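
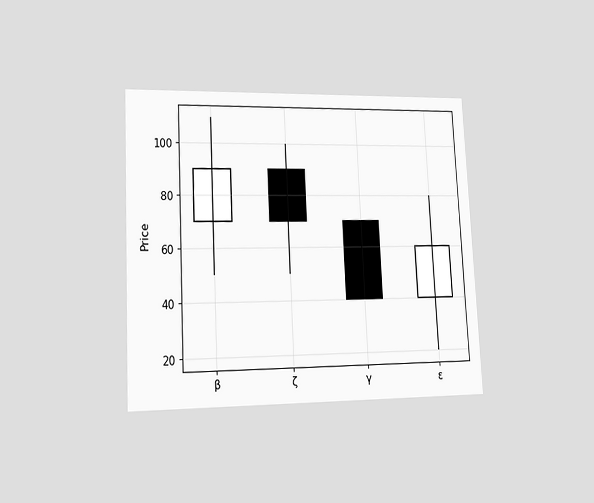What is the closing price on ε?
The chart is tilted about 3° counter-clockwise and viewed at a slight angle. The ε candle closes at 60.

60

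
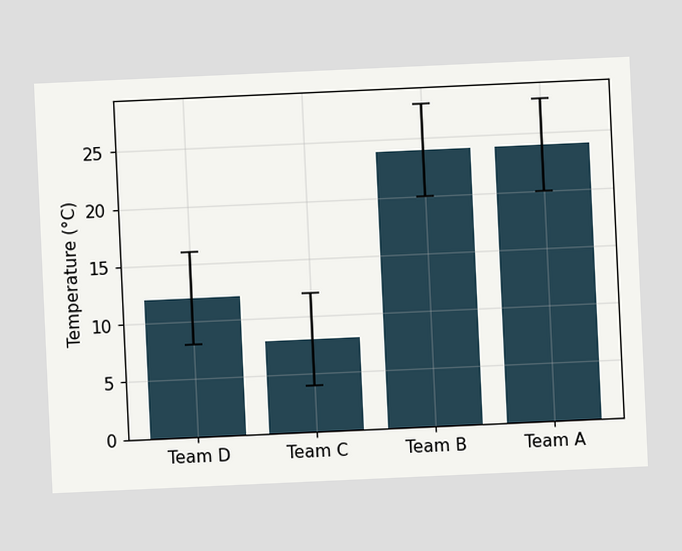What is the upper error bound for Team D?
16°C

The chart is tilted about 3° counter-clockwise. The Team D bar's upper whisker reaches 16°C.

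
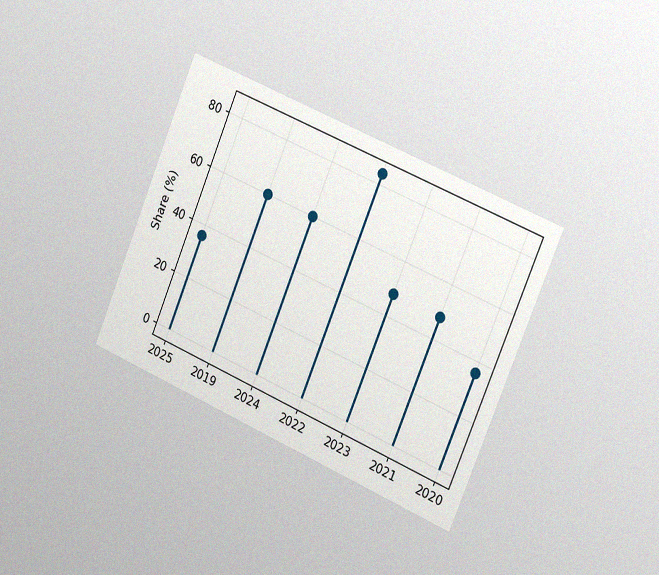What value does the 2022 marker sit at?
84%

The chart is tilted about 23° clockwise and viewed slightly from the right, with some photo noise. The 2022 marker sits at 84%.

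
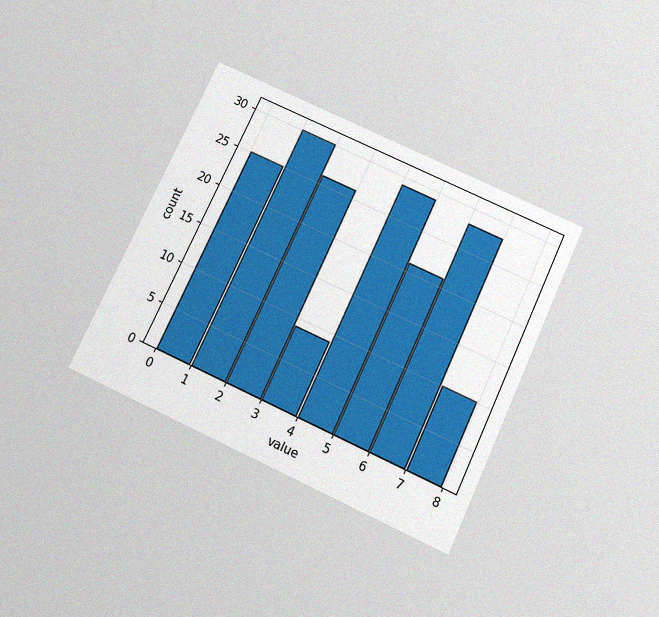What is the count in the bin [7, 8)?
10

The chart is tilted about 25° clockwise and viewed slightly from below, with some photo noise. The [7, 8) bin has height 10.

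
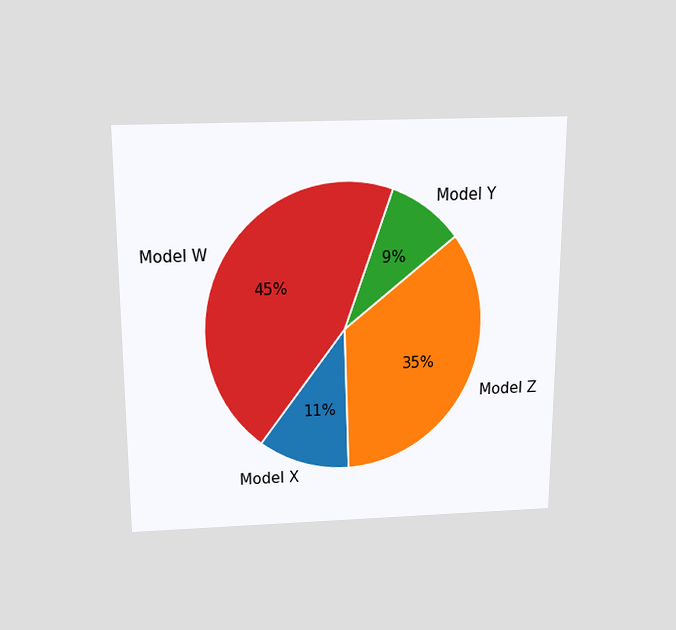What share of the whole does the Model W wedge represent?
45%

The chart is viewed slightly from above. The Model W slice takes up 45% of the pie.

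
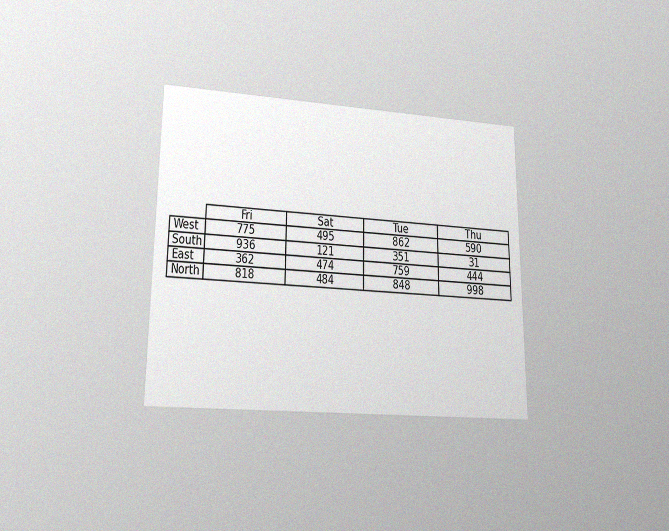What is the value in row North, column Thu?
998

The chart is viewed at a slight angle, with some photo noise. The (North, Thu) cell reads 998.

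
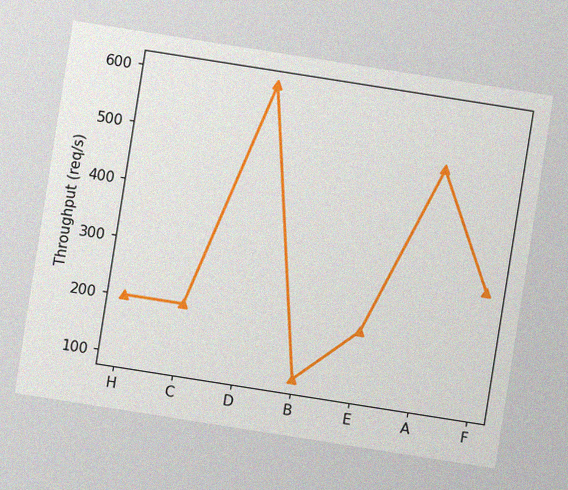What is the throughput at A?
500req/s

The chart is tilted about 9° clockwise, with some photo noise. At A, the line is at 500req/s.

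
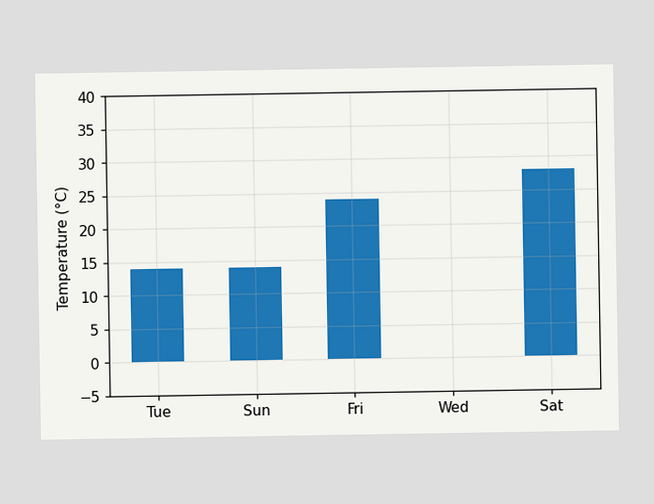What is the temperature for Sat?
28°C

Reading along the chart's y-axis, the Sat bar reaches 28°C.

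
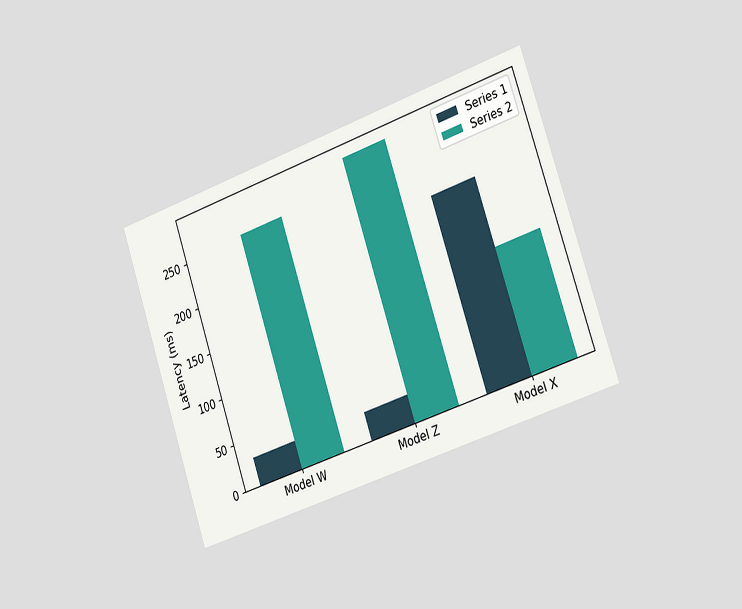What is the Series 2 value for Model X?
135ms

The chart is tilted about 19° counter-clockwise and viewed slightly from the right. The Series 2 bar at Model X reaches 135ms on the y-axis.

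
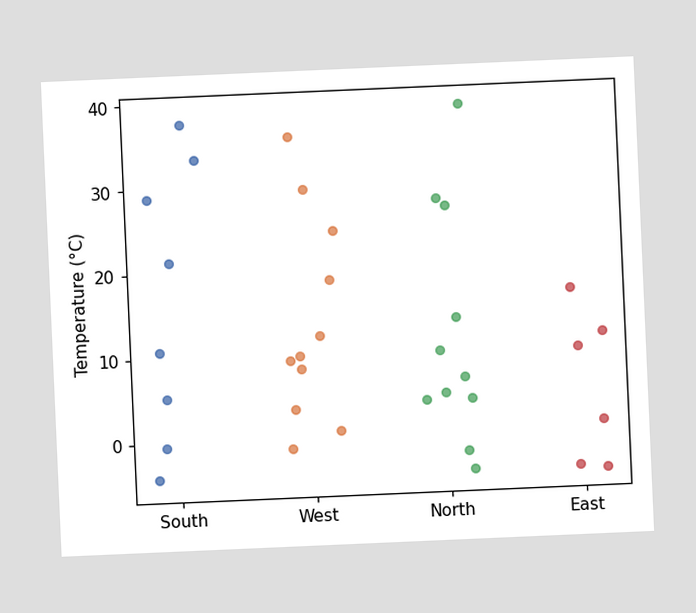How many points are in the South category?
8

The chart is tilted about 3° counter-clockwise. Counting the markers in the South column gives 8.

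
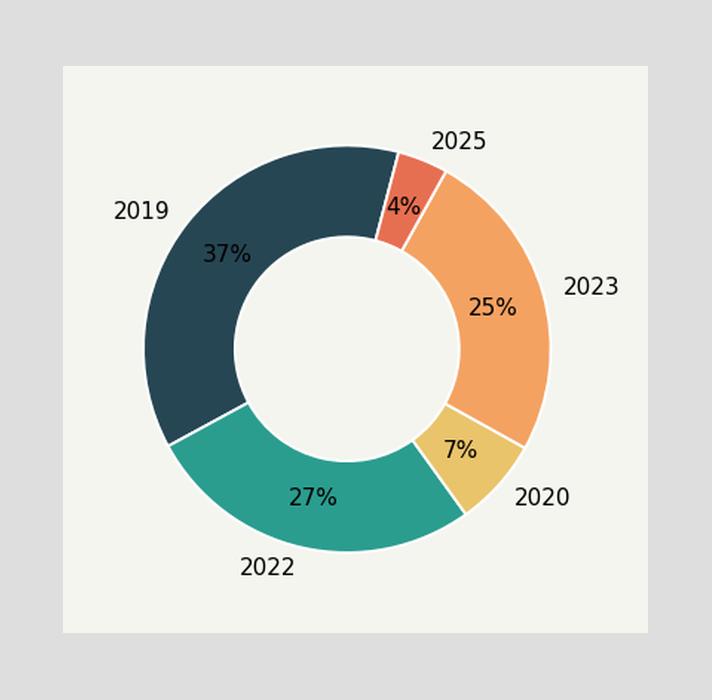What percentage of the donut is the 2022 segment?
27%

The 2022 segment takes up 27% of the ring.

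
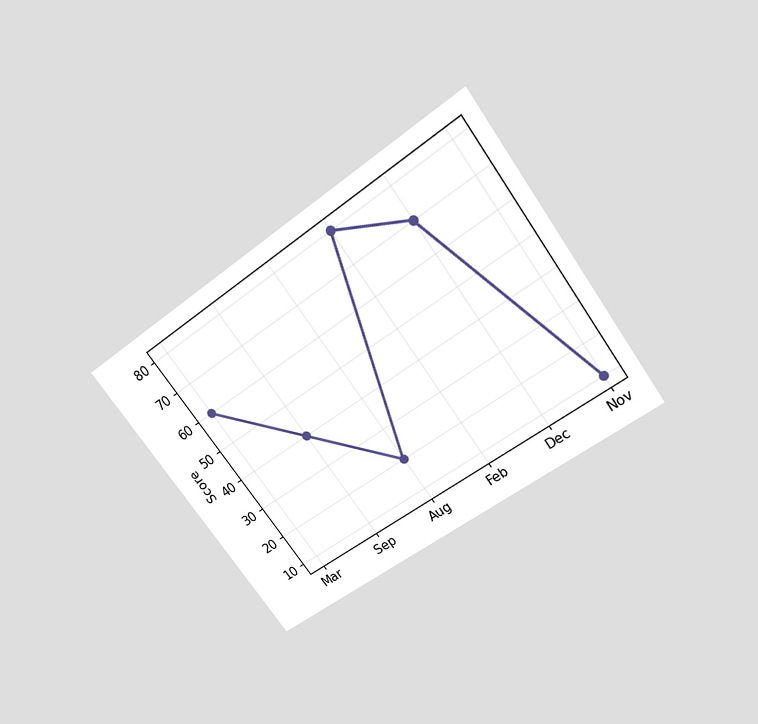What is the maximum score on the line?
80

The chart is tilted about 36° counter-clockwise and viewed slightly from above. The highest point is at Feb, and reading across to the y-axis gives 80.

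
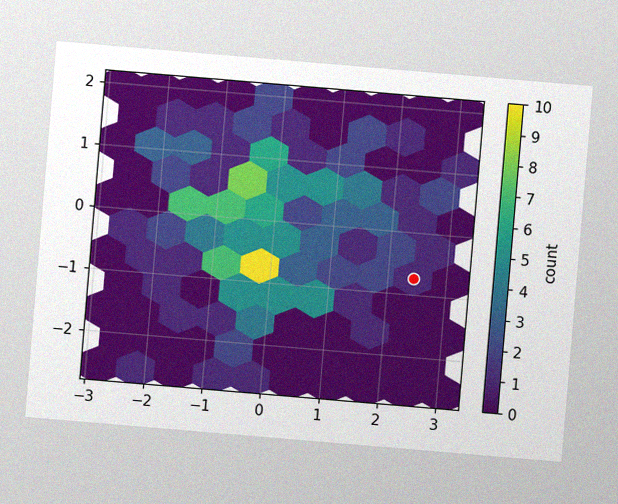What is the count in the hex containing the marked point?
1

The chart is tilted about 5° clockwise, with some photo noise. The marked hex reads 1 on the colorbar.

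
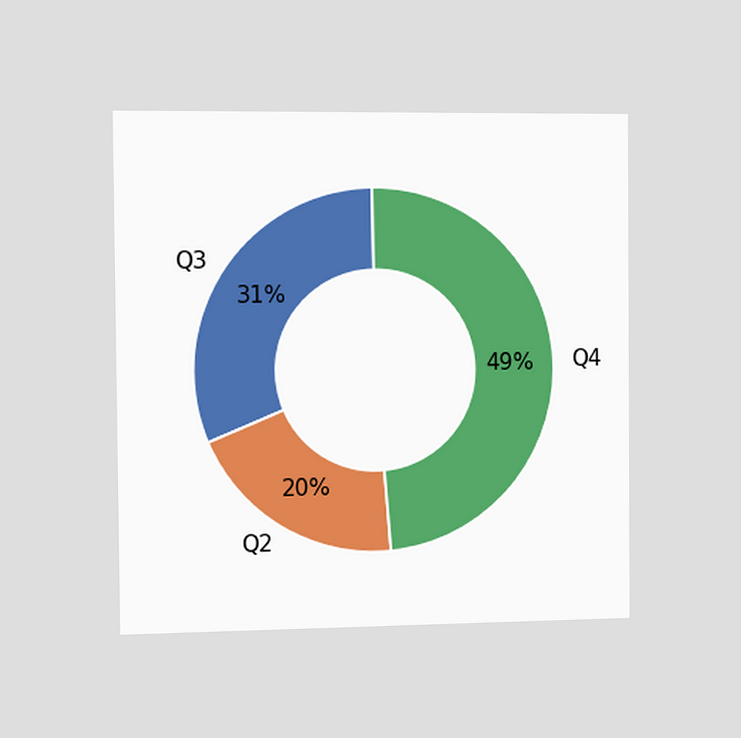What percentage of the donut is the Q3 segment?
The chart is viewed slightly from the left. The Q3 segment takes up 31% of the ring.

31%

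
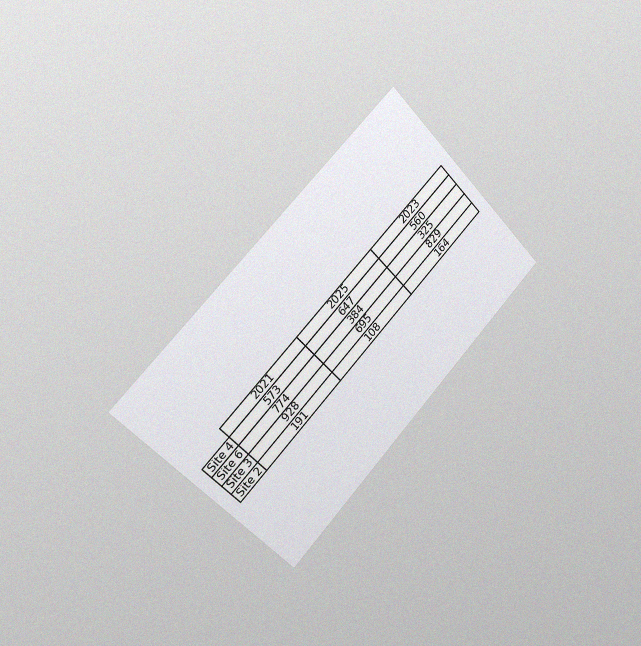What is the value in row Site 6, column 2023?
The chart is tilted about 45° counter-clockwise and viewed slightly from the left, with some photo noise. The (Site 6, 2023) cell reads 325.

325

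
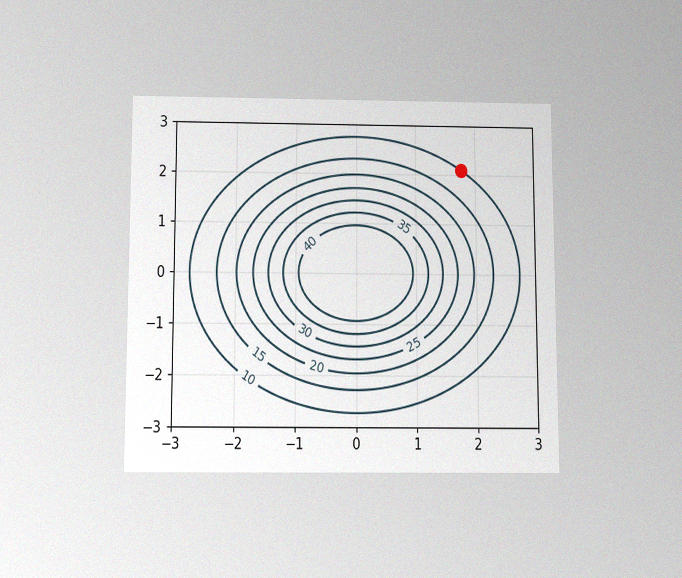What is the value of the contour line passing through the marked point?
The chart is viewed slightly from below, with some photo noise. The marked point sits on the contour labelled 10.

10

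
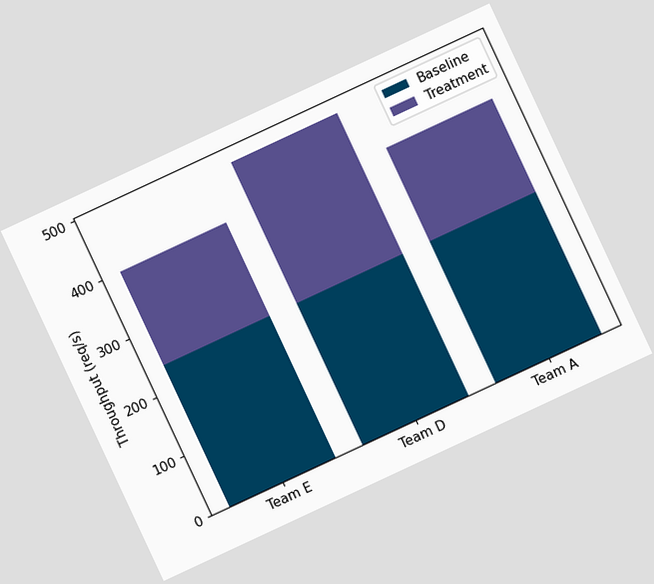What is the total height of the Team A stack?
400req/s

The chart is tilted about 25° counter-clockwise. The Team A stack's top reaches 400req/s on the y-axis.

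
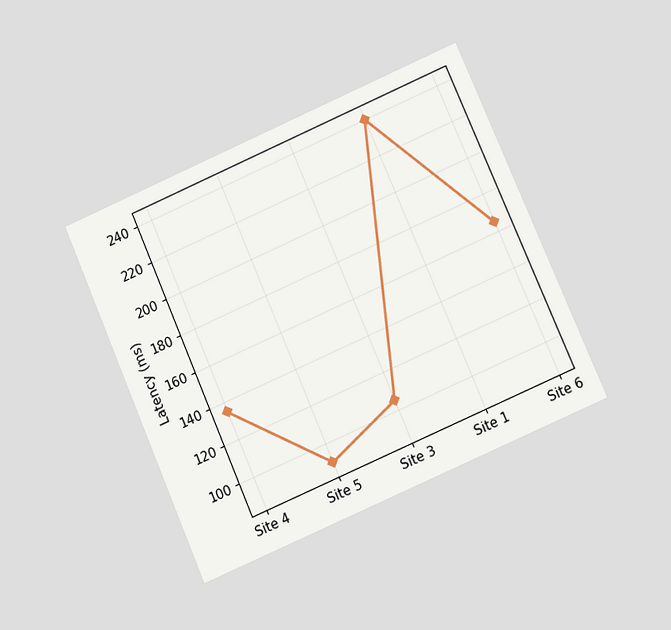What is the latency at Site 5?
The chart is tilted about 23° counter-clockwise and viewed at a slight angle. At Site 5, the line is at 90ms.

90ms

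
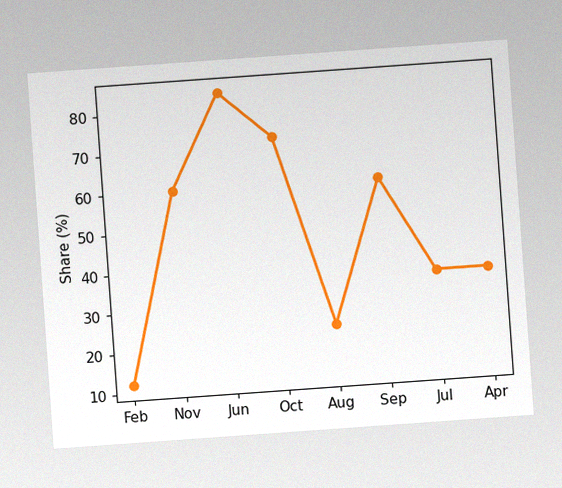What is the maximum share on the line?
The chart is tilted about 4° counter-clockwise, with some photo noise. The highest point is at Jun, and reading across to the y-axis gives 84%.

84%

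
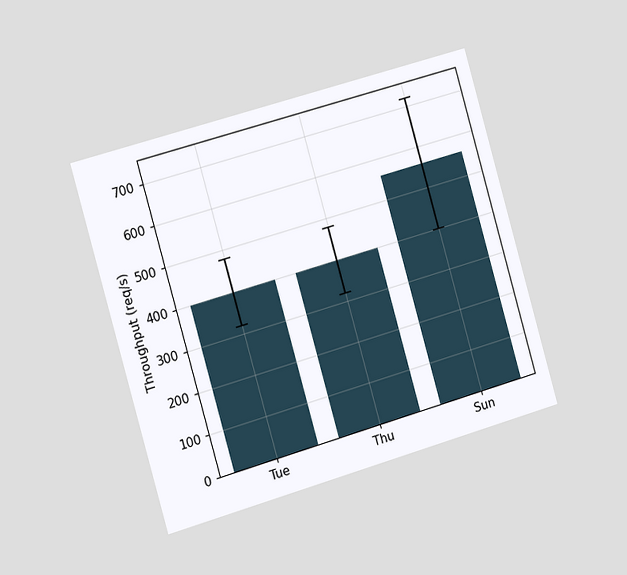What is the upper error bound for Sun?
The chart is tilted about 16° counter-clockwise and viewed slightly from the left. The Sun bar's upper whisker reaches 720req/s.

720req/s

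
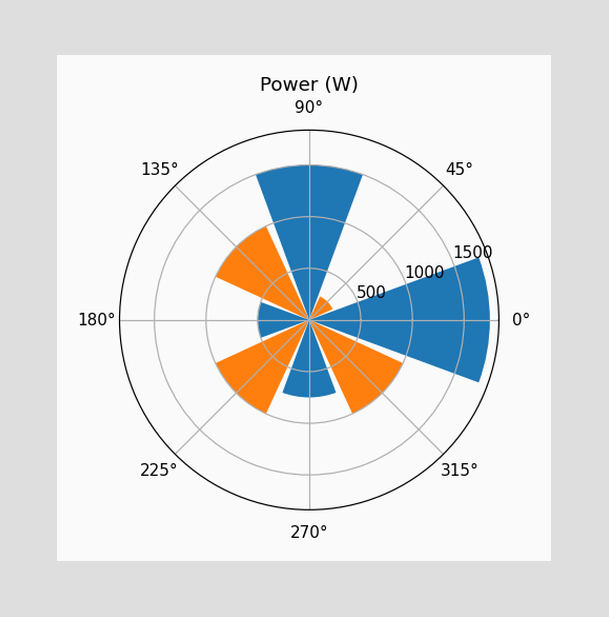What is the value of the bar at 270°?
The bar at 270° reaches 750W on the radial axis.

750W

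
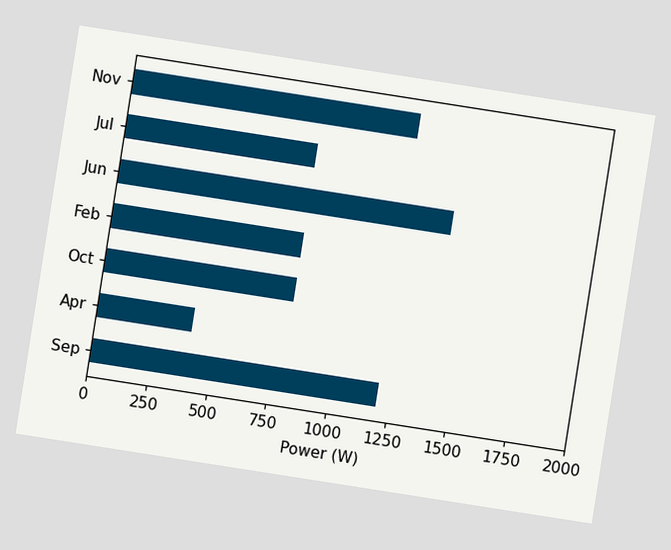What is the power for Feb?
The chart is tilted about 9° clockwise. Reading along the chart's x-axis, the Feb bar reaches 800W.

800W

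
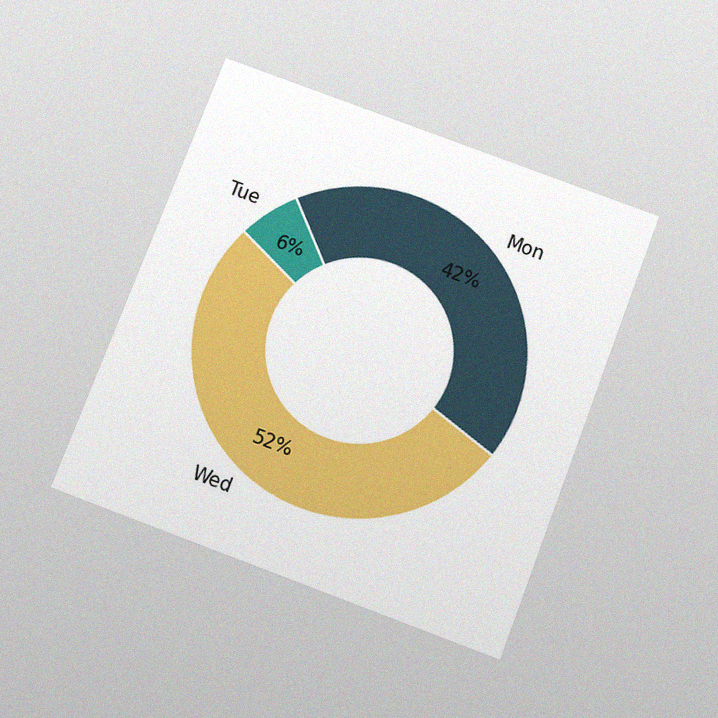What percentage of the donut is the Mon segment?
The chart is tilted about 21° clockwise and viewed slightly from below, with some photo noise. The Mon segment takes up 42% of the ring.

42%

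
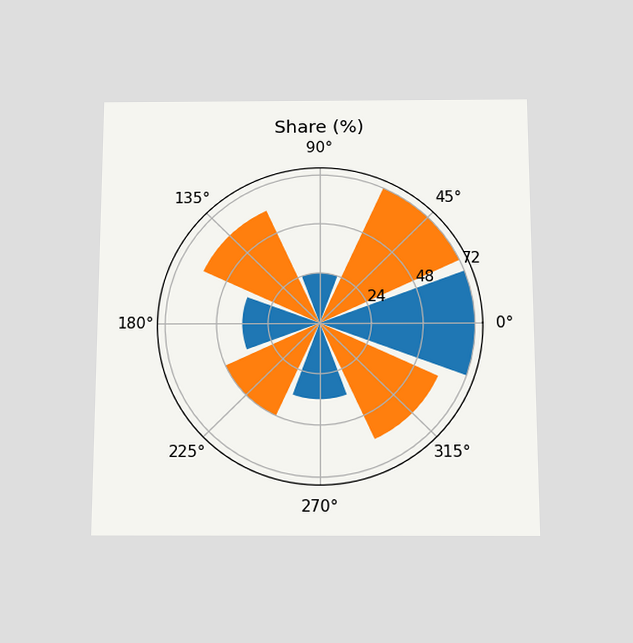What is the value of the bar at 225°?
48%

The chart is viewed slightly from below. The bar at 225° reaches 48% on the radial axis.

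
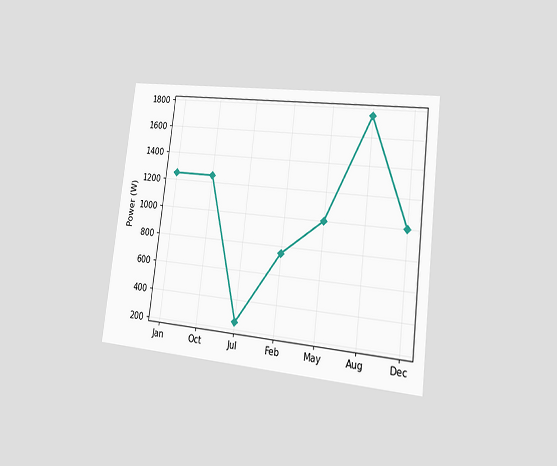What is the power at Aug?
The chart is tilted about 7° clockwise and viewed slightly from the right. At Aug, the line is at 1750W.

1750W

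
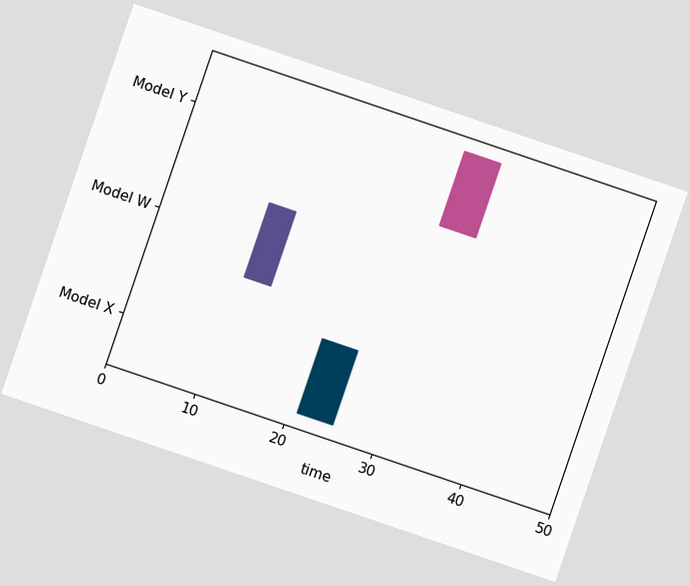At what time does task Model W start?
11

The chart is tilted about 19° clockwise. The Model W bar begins at t=11.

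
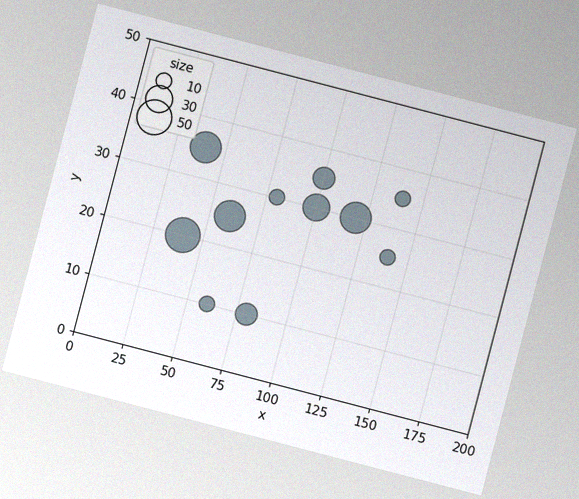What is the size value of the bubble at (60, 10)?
The chart is tilted about 15° clockwise, with some photo noise. Matching the bubble at (60, 10) against the size legend gives 10.

10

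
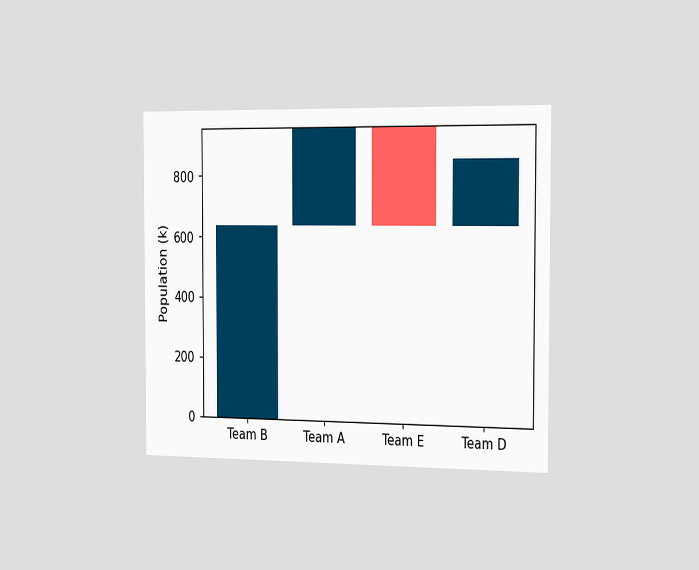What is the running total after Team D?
The chart is viewed slightly from the right. After Team D the running total reaches 848k.

848k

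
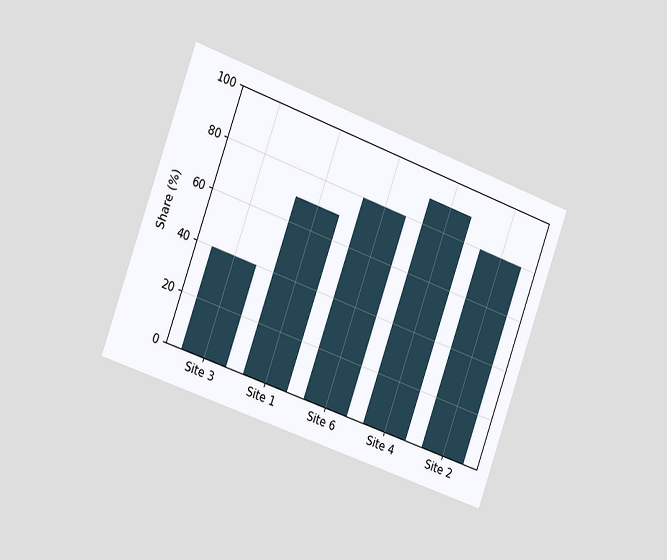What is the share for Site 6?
The chart is tilted about 20° clockwise and viewed slightly from the left. Reading along the chart's y-axis, the Site 6 bar reaches 80%.

80%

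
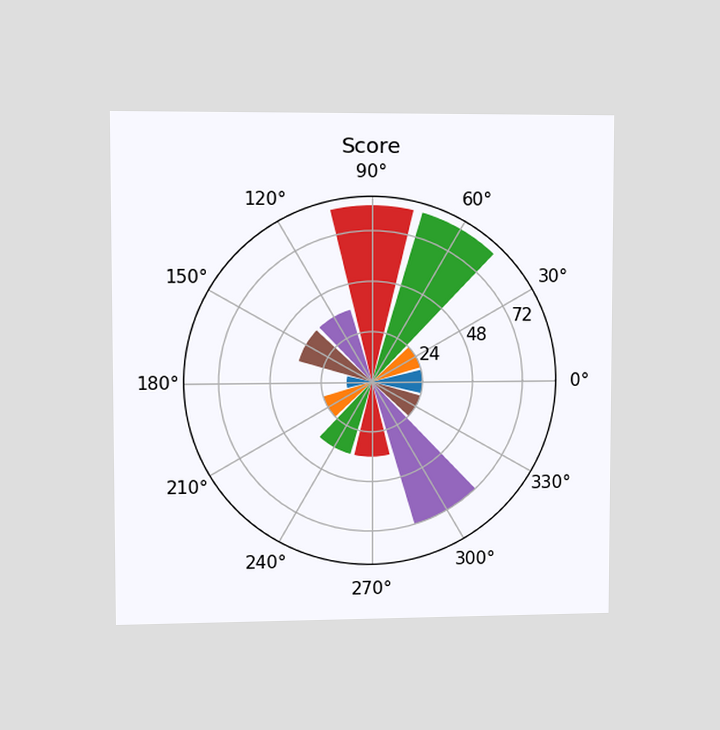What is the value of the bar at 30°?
24

The chart is viewed at a slight angle. The bar at 30° reaches 24 on the radial axis.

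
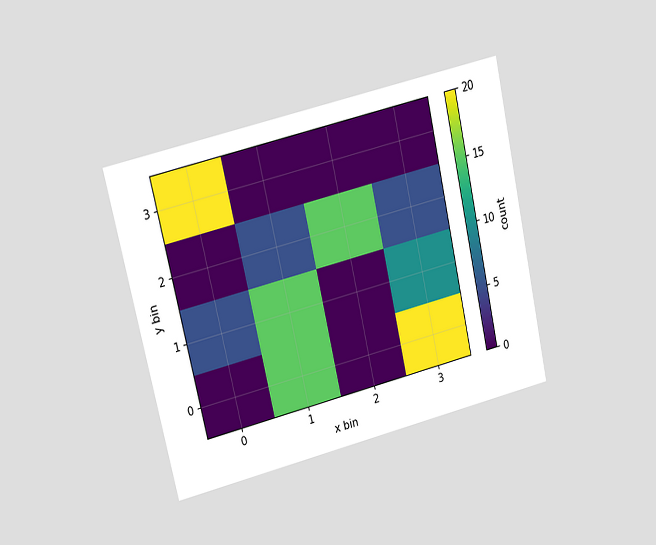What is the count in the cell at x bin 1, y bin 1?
The chart is tilted about 13° counter-clockwise and viewed at a slight angle. Matching the cell (1, 1) against the colorbar gives 15.

15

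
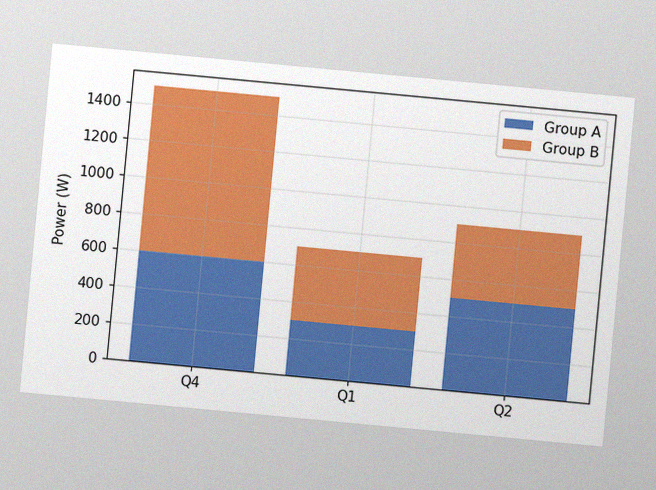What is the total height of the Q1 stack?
700W

The chart is tilted about 5° clockwise, with some photo noise. The Q1 stack's top reaches 700W on the y-axis.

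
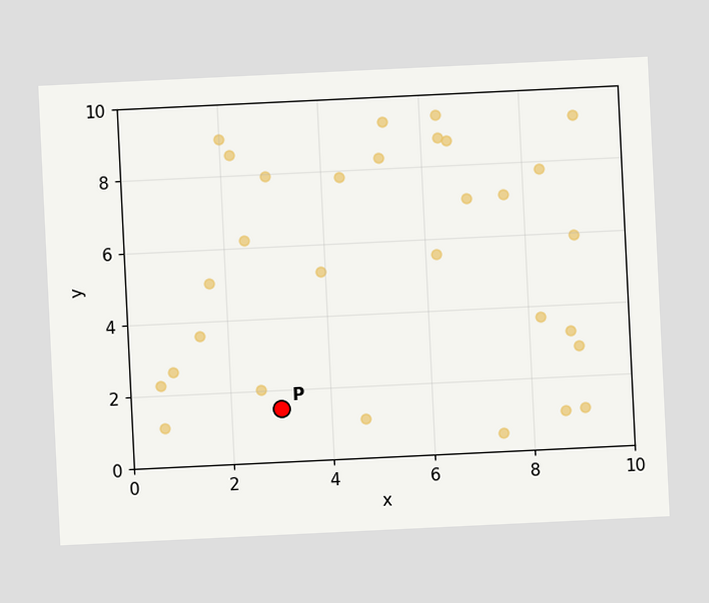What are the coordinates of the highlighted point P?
(3, 1.5)

The chart is tilted about 3° counter-clockwise. Following the gridlines from P to each axis, P sits at (3, 1.5).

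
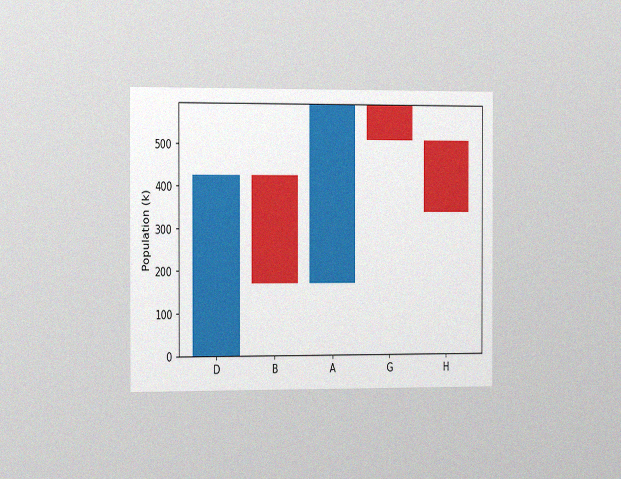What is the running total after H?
340k

The chart is viewed slightly from the left, with some photo noise. After H the running total reaches 340k.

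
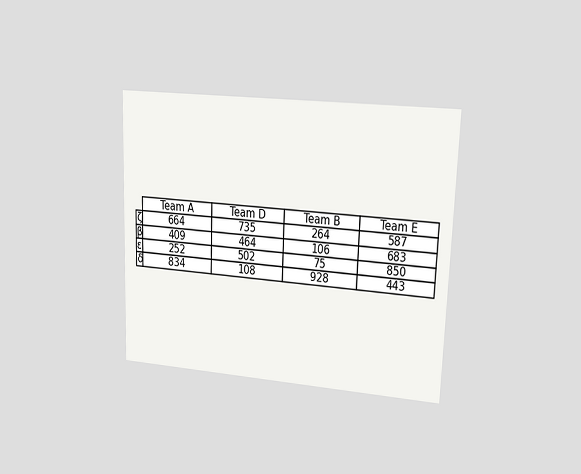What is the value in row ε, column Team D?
The chart is tilted about 2° clockwise and viewed at a slight angle. The (ε, Team D) cell reads 502.

502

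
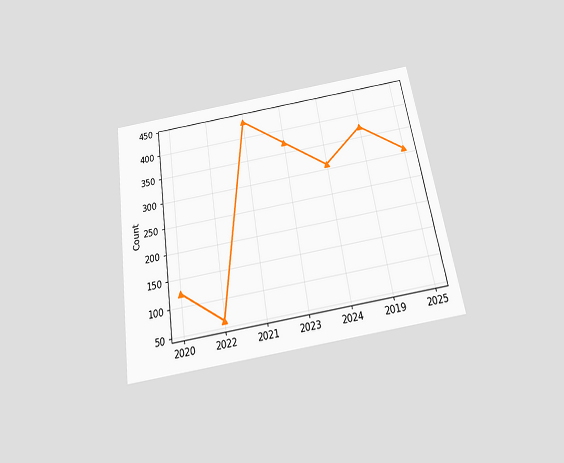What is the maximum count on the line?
434

The chart is tilted about 9° counter-clockwise and viewed slightly from below. The highest point is at 2021, and reading across to the y-axis gives 434.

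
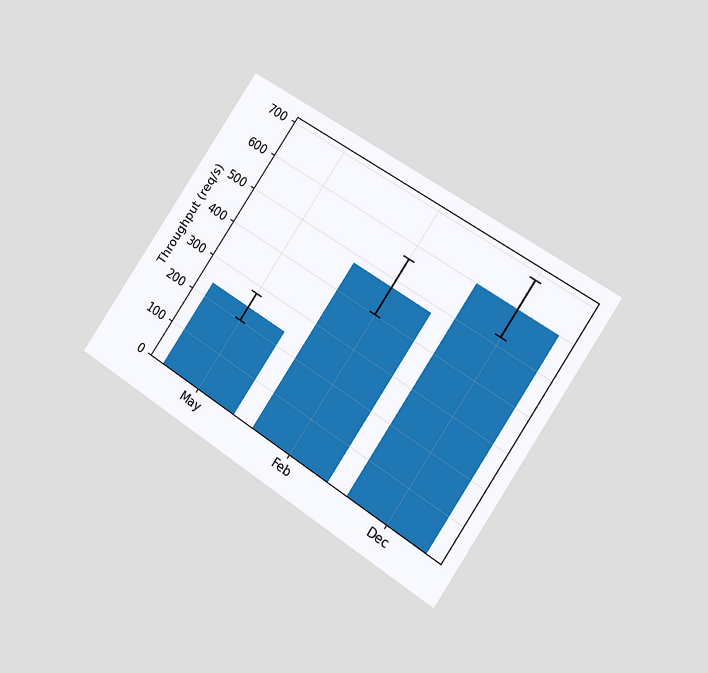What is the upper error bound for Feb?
The chart is tilted about 34° clockwise and viewed slightly from the right. The Feb bar's upper whisker reaches 560req/s.

560req/s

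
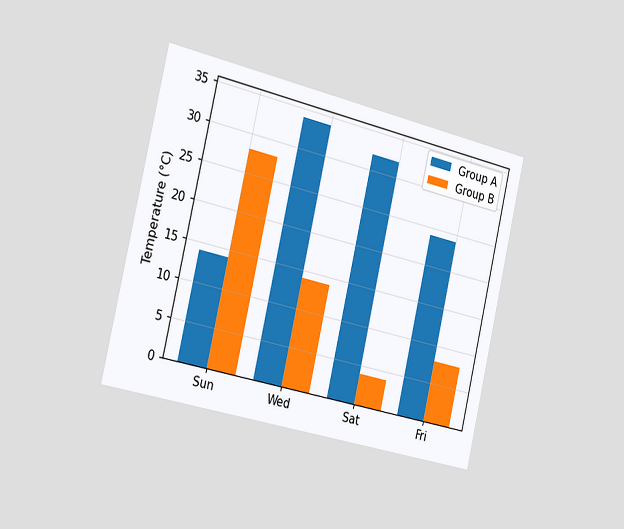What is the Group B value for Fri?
8°C

The chart is tilted about 13° clockwise and viewed slightly from the left. The Group B bar at Fri reaches 8°C on the y-axis.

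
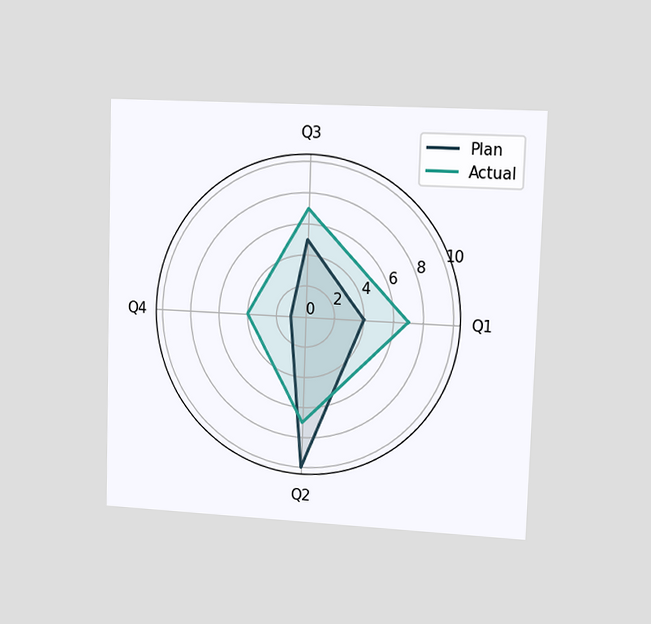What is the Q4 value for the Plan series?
1

The chart is viewed slightly from the right. On the Q4 axis, Plan reaches 1.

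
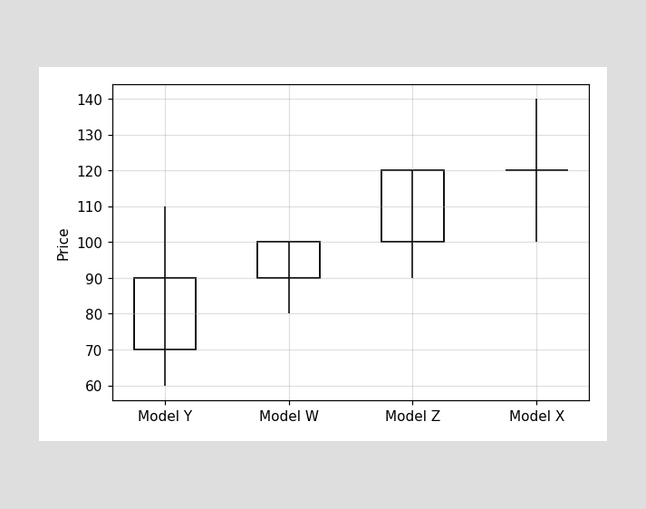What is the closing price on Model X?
The Model X candle closes at 120.

120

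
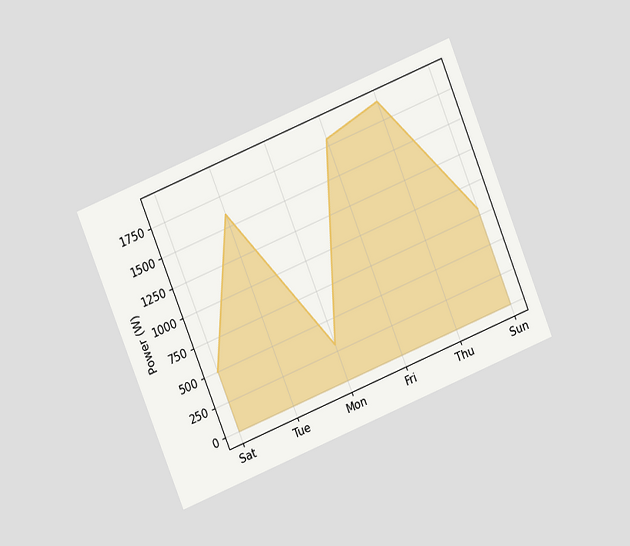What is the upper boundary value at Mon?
300W

The chart is tilted about 22° counter-clockwise and viewed at a slight angle. At Mon the upper boundary is at 300W.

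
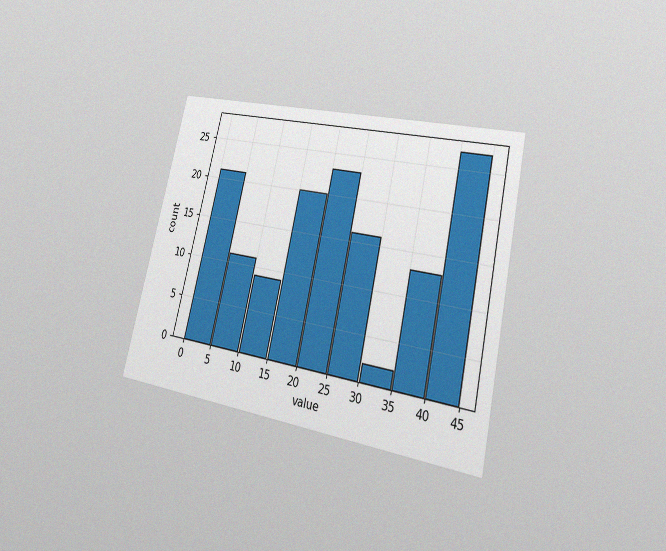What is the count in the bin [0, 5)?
21

The chart is tilted about 13° clockwise and viewed at a slight angle, with some photo noise. The [0, 5) bin has height 21.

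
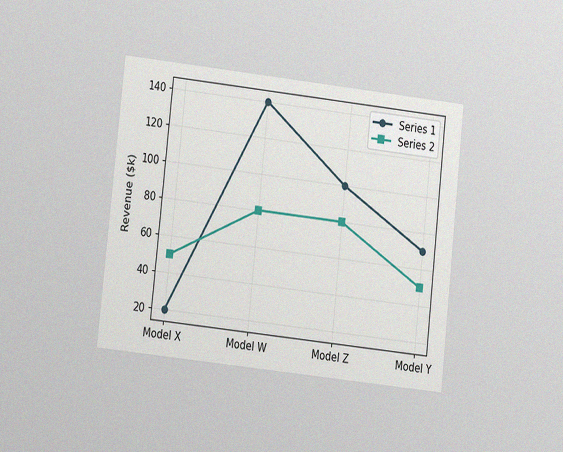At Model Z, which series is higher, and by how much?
The chart is tilted about 6° clockwise and viewed at a slight angle, with some photo noise. At Model Z, Series 1 sits above the other line by $20k.

Series 1, by $20k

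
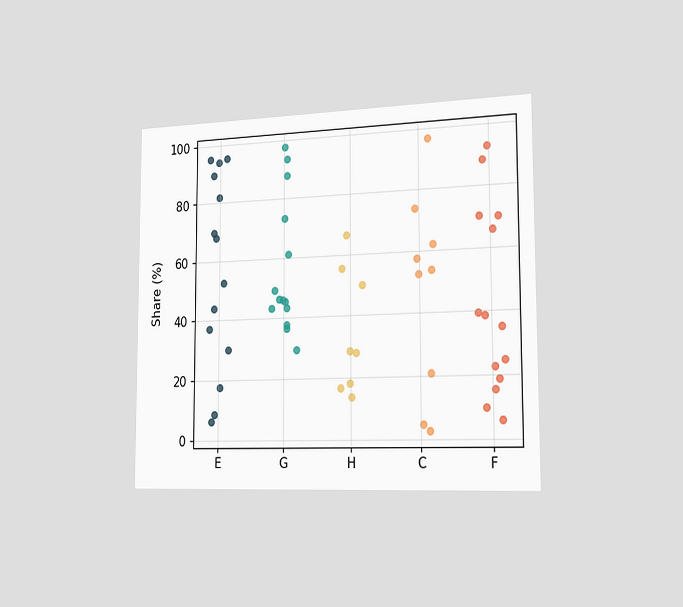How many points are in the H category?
The chart is viewed slightly from the right. Counting the markers in the H column gives 8.

8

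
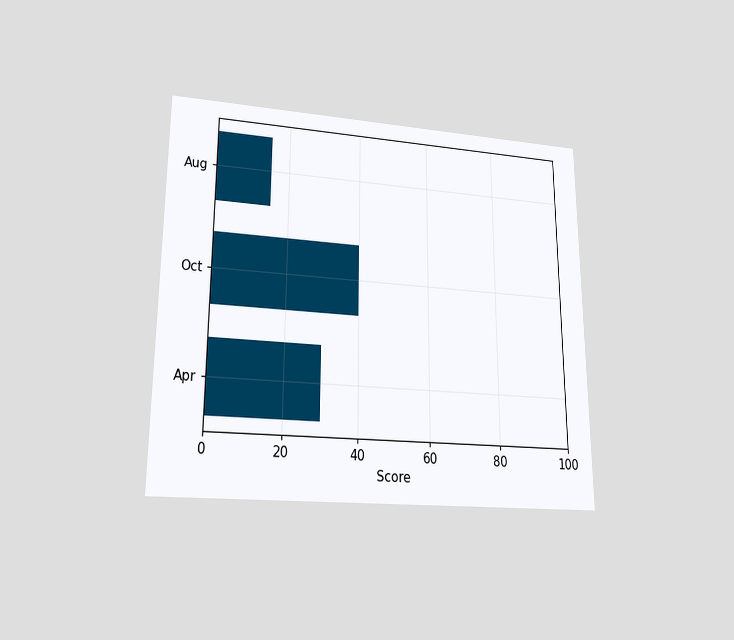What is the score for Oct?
40

The chart is viewed at a slight angle. Reading along the chart's x-axis, the Oct bar reaches 40.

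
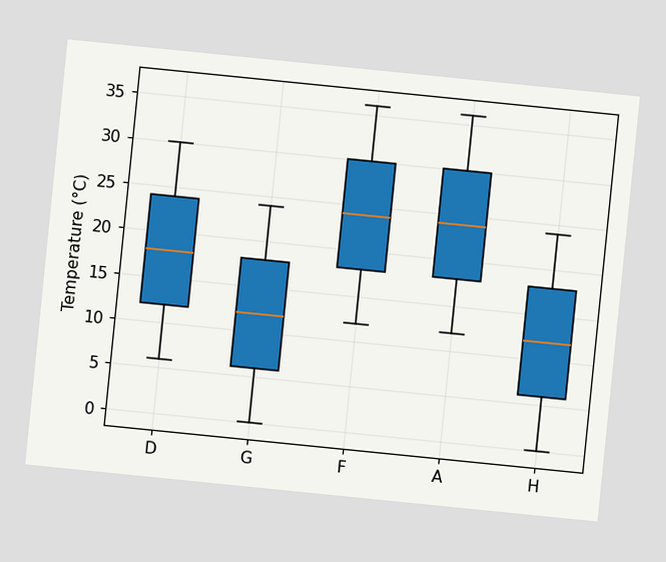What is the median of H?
The chart is tilted about 6° clockwise. The median line in the H box sits at 12°C.

12°C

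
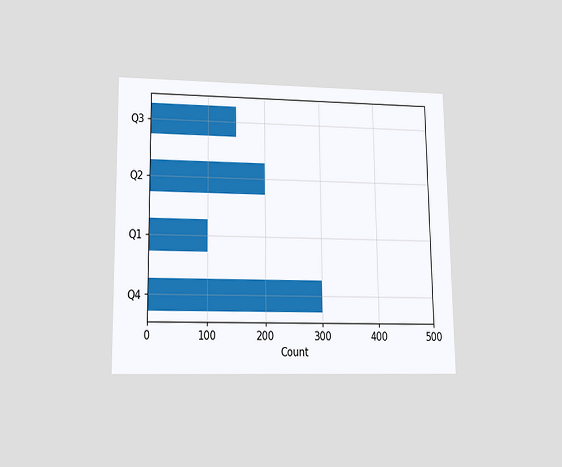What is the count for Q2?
The chart is viewed slightly from below. Reading along the chart's x-axis, the Q2 bar reaches 200.

200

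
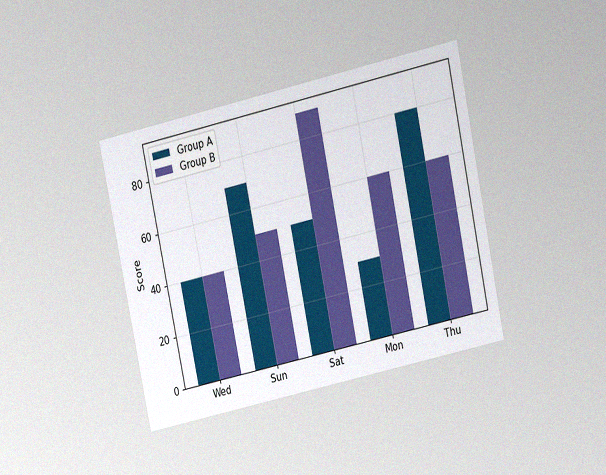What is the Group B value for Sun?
50

The chart is tilted about 12° counter-clockwise and viewed at a slight angle, with some photo noise. The Group B bar at Sun reaches 50 on the y-axis.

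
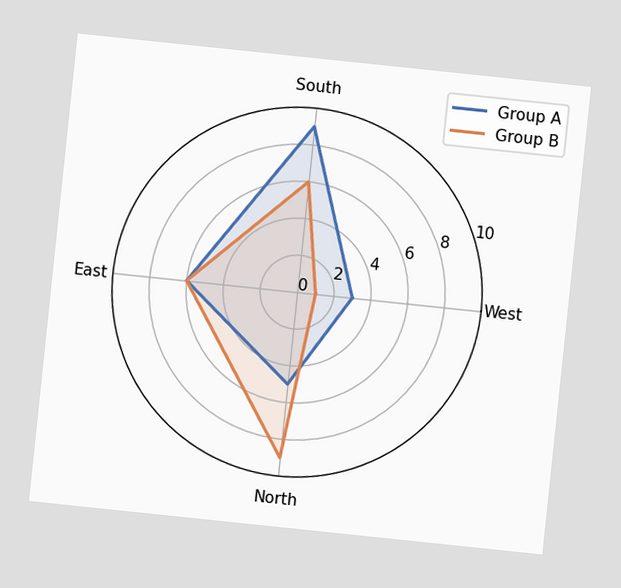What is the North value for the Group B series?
The chart is tilted about 6° clockwise. On the North axis, Group B reaches 9.

9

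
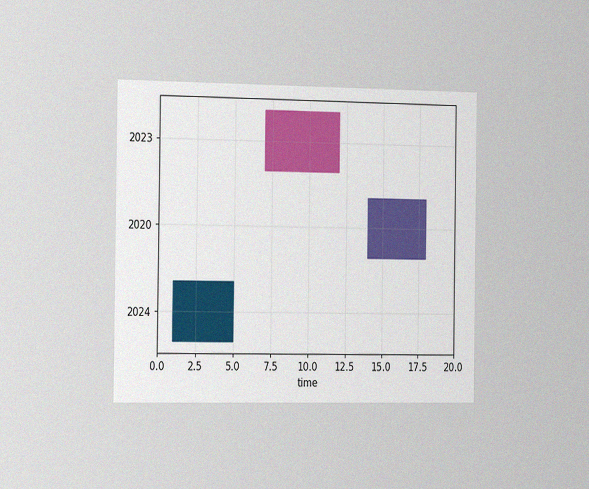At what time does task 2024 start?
1

The chart is viewed slightly from the left, with some photo noise. The 2024 bar begins at t=1.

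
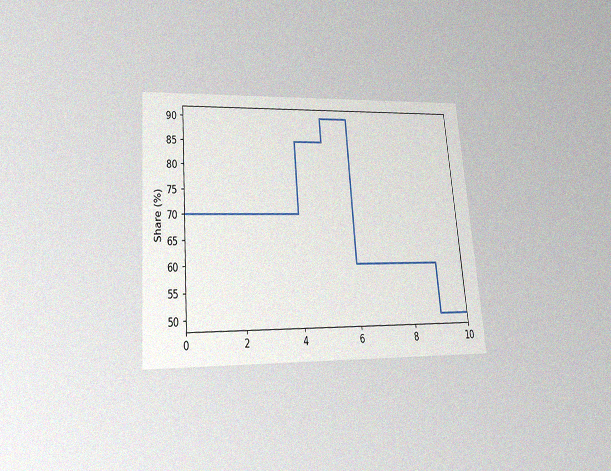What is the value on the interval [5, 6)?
90%

The chart is tilted about 5° counter-clockwise and viewed slightly from below, with some photo noise. On [5, 6) the step sits at 90%.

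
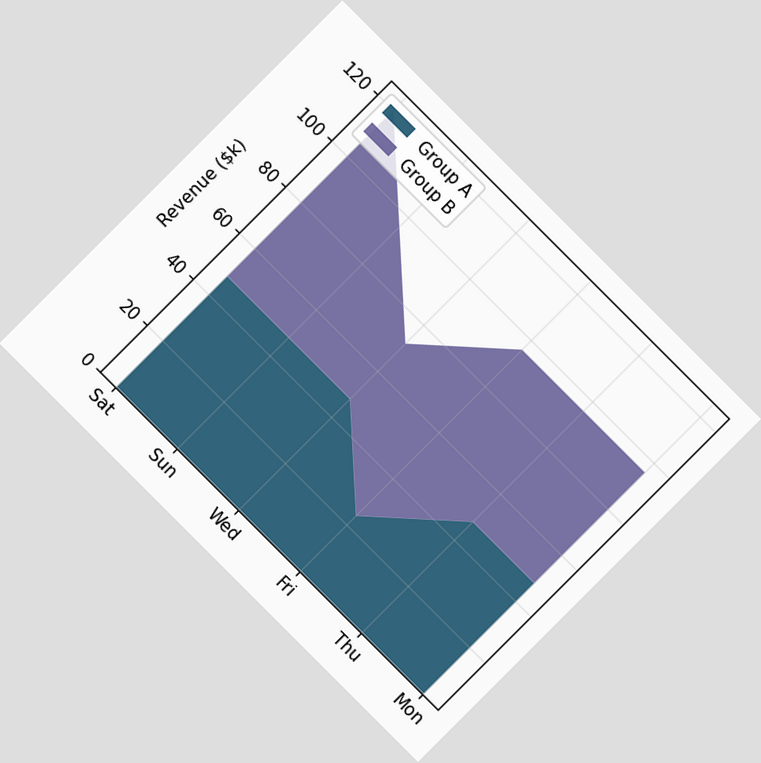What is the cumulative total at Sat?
The chart is tilted about 45° clockwise. The stacked total at Sat reaches $120k.

$120k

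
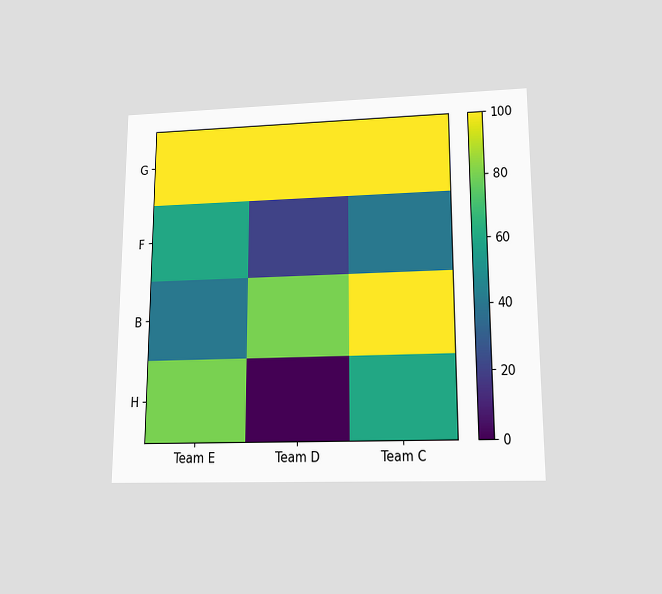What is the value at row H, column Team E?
80

The chart is viewed slightly from below. Matching cell (H, Team E) against the colorbar gives 80.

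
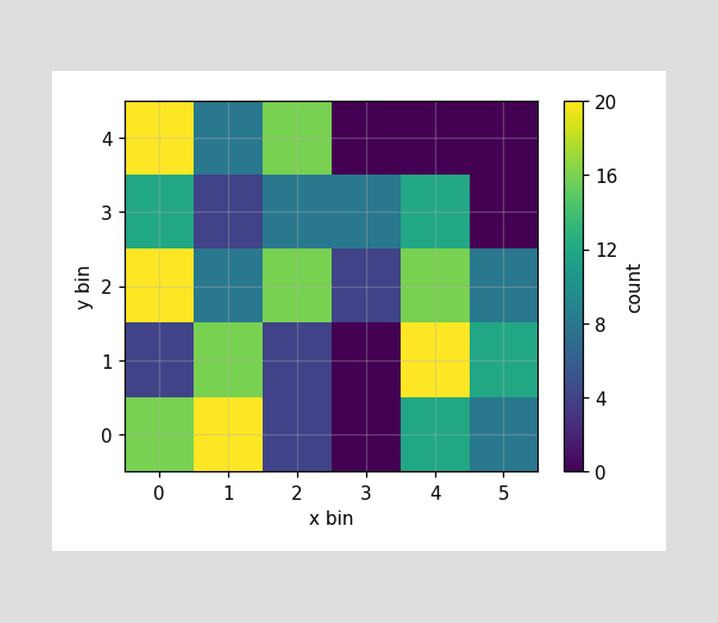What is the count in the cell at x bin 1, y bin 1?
16

Matching the cell (1, 1) against the colorbar gives 16.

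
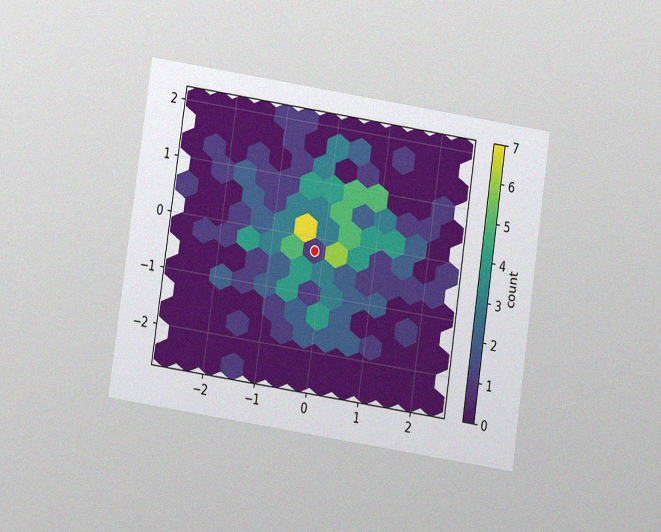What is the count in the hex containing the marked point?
1

The chart is tilted about 8° clockwise and viewed at a slight angle, with some photo noise. The marked hex reads 1 on the colorbar.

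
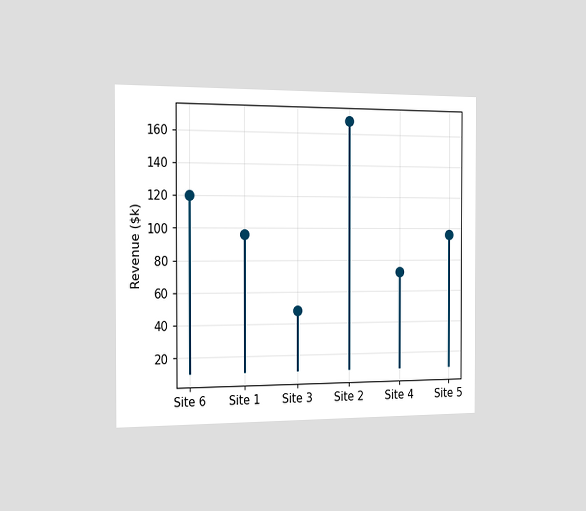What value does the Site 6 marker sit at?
$120k

The chart is viewed slightly from the left. The Site 6 marker sits at $120k.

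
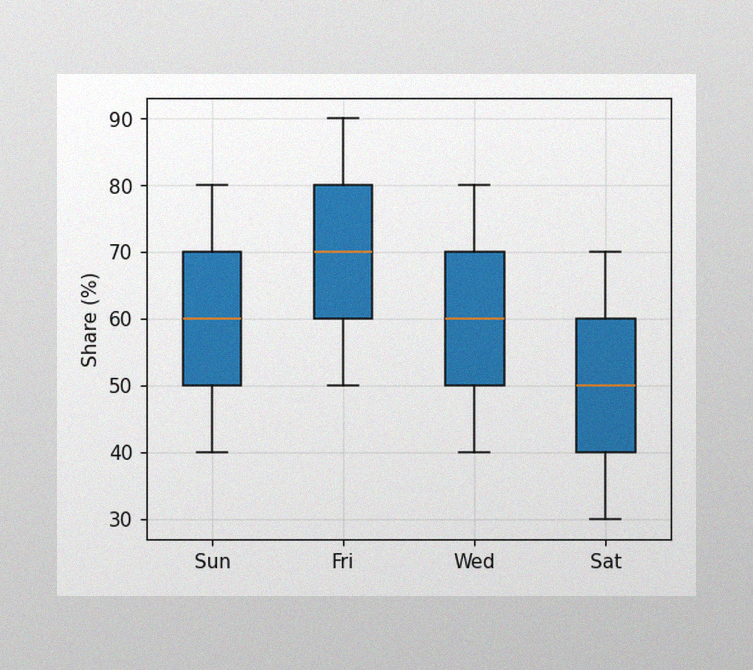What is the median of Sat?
50%

The image has some photo noise and uneven lighting. The median line in the Sat box sits at 50%.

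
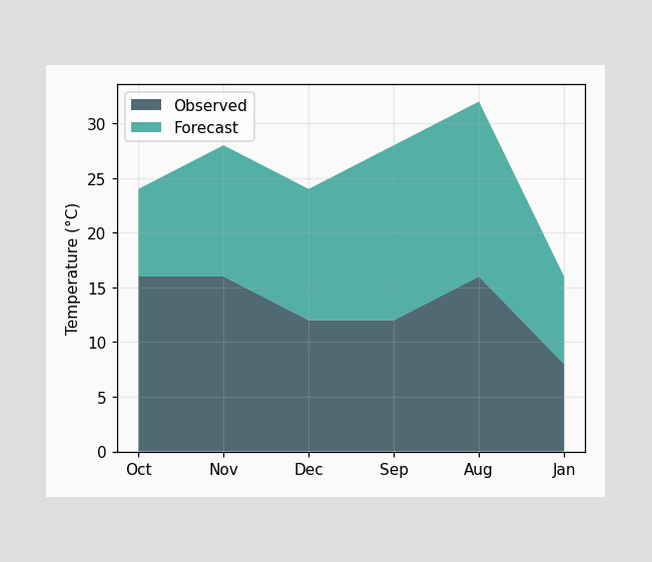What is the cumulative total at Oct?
The stacked total at Oct reaches 24°C.

24°C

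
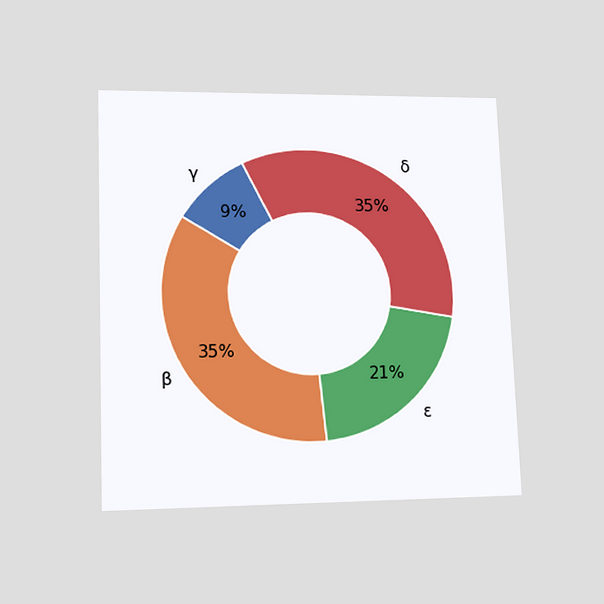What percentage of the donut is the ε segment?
The chart is tilted about 2° counter-clockwise and viewed at a slight angle. The ε segment takes up 21% of the ring.

21%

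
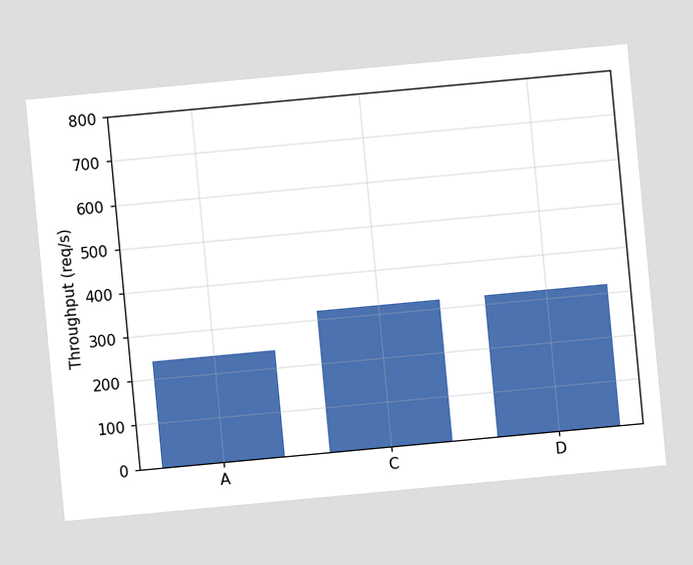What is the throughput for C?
320req/s

The chart is tilted about 5° counter-clockwise. Reading along the chart's y-axis, the C bar reaches 320req/s.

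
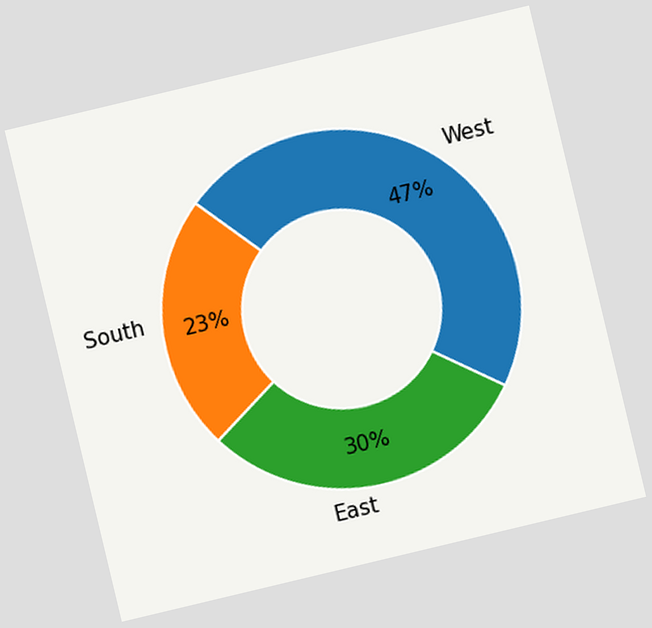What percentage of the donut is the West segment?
47%

The chart is tilted about 13° counter-clockwise. The West segment takes up 47% of the ring.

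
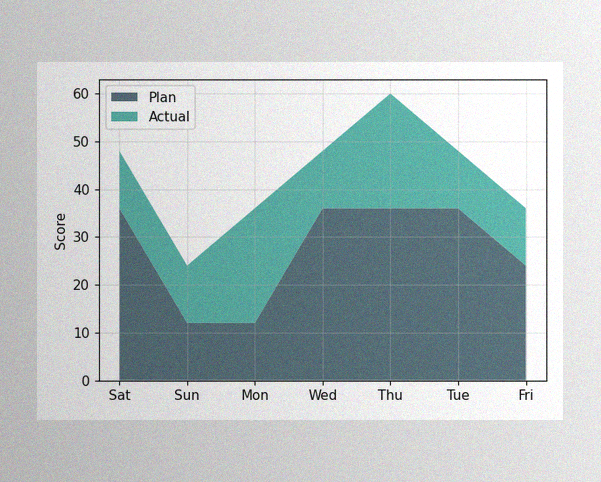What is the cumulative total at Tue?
48

The image has some photo noise and uneven lighting. The stacked total at Tue reaches 48.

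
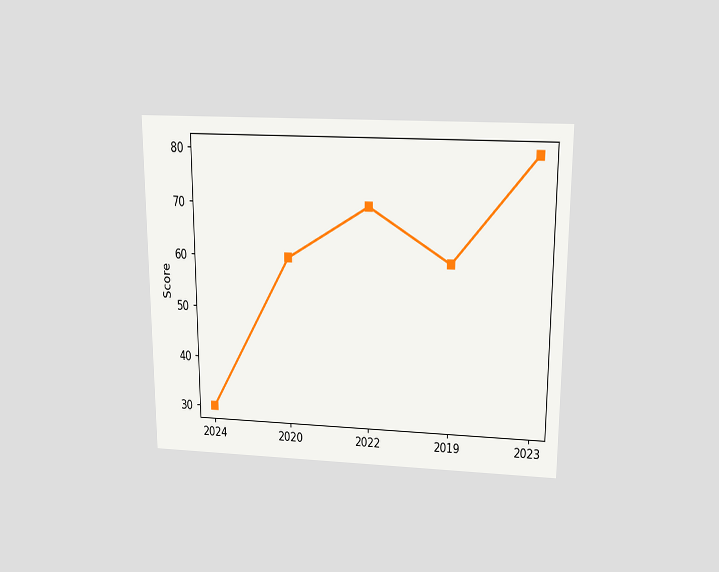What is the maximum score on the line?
80

The chart is viewed slightly from above. The highest point is at 2023, and reading across to the y-axis gives 80.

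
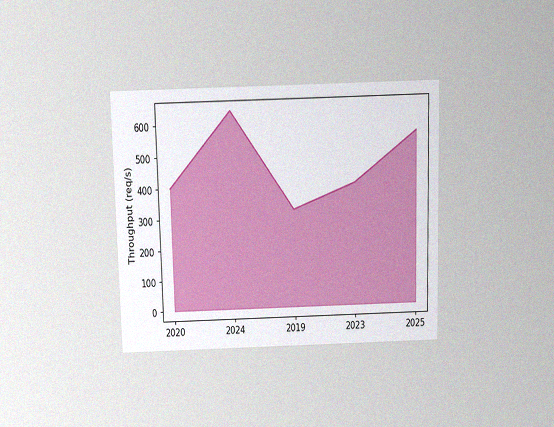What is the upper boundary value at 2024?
The chart is viewed slightly from above, with some photo noise. At 2024 the upper boundary is at 640req/s.

640req/s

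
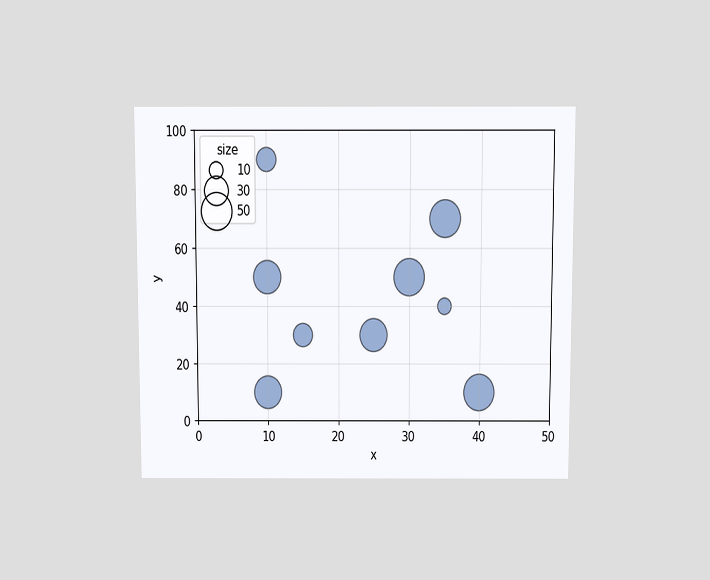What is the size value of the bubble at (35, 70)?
The chart is viewed slightly from above. Matching the bubble at (35, 70) against the size legend gives 50.

50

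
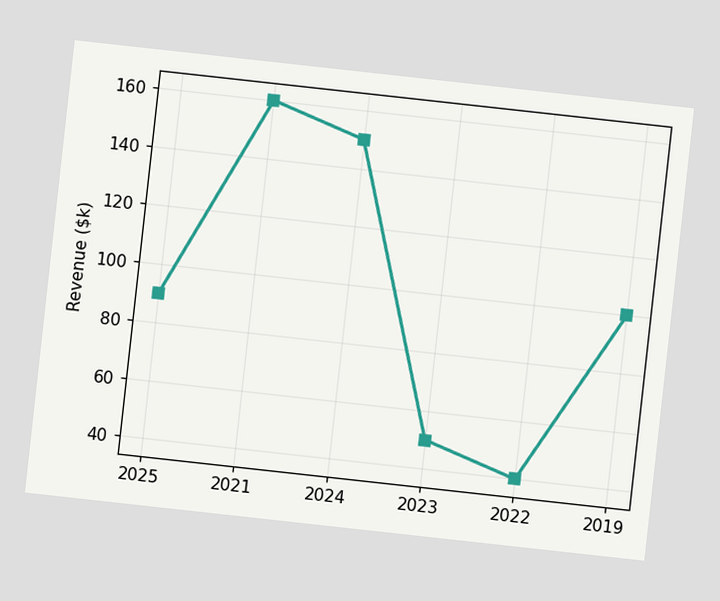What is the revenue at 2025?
The chart is tilted about 6° clockwise. At 2025, the line is at $90k.

$90k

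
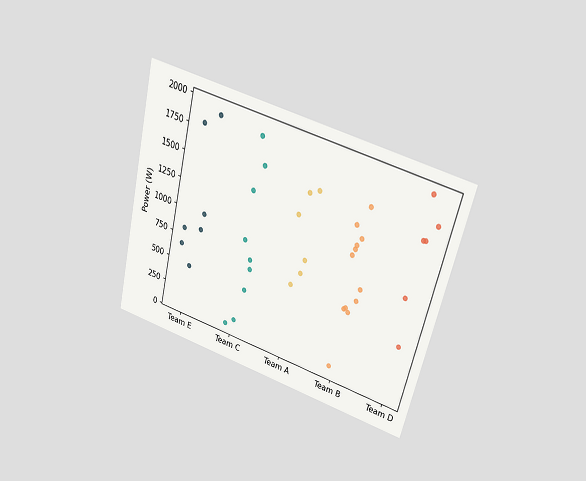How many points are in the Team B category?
The chart is tilted about 14° clockwise and viewed at a slight angle. Counting the markers in the Team B column gives 12.

12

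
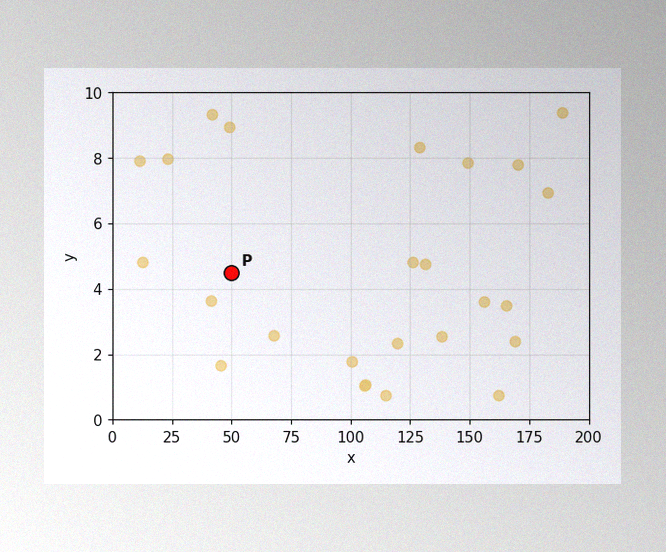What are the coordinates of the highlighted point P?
The image has some photo noise and uneven lighting. Following the gridlines from P to each axis, P sits at (50, 4.5).

(50, 4.5)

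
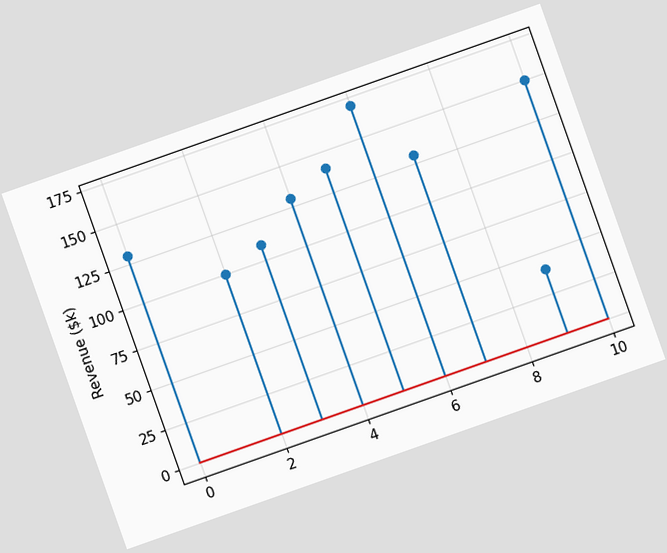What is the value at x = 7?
The chart is tilted about 19° counter-clockwise. The stem at x=7 reaches $130k.

$130k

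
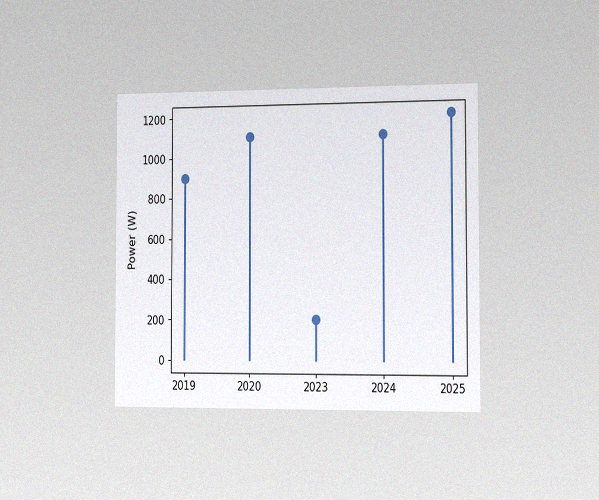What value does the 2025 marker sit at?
1200W

The chart is viewed slightly from the right, with some photo noise. The 2025 marker sits at 1200W.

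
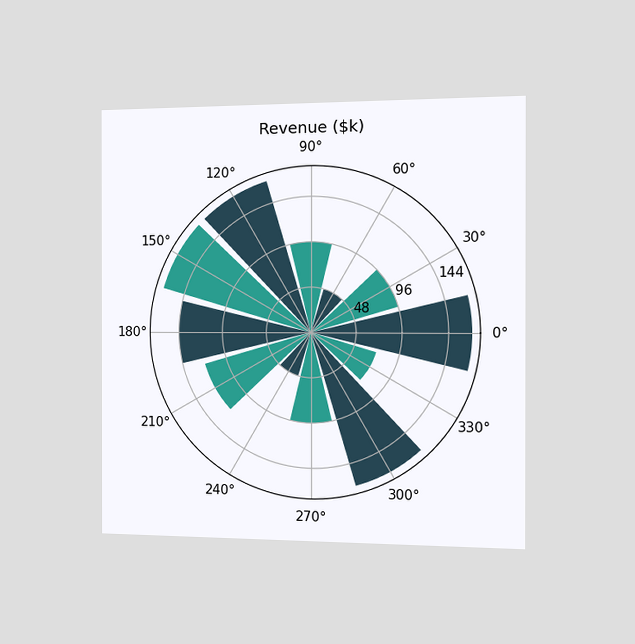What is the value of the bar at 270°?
The chart is viewed slightly from the right. The bar at 270° reaches $96k on the radial axis.

$96k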